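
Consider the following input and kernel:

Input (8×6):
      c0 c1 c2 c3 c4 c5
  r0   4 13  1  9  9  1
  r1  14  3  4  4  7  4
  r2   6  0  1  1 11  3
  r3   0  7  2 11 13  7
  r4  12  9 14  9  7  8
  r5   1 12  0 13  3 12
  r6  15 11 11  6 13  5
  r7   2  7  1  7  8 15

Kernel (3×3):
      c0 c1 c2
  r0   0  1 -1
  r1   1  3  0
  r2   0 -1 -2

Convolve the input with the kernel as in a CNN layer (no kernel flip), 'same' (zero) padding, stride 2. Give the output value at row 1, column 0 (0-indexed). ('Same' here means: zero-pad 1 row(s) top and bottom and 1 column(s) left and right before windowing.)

The receptive field on the zero-padded input at this output position is [0 14 3 / 0 6 0 / 0 0 7]. Elementwise product with the kernel and sum: 14·1 + 3·-1 + 0·1 + 6·3 + 0·-1 + 7·-2.

15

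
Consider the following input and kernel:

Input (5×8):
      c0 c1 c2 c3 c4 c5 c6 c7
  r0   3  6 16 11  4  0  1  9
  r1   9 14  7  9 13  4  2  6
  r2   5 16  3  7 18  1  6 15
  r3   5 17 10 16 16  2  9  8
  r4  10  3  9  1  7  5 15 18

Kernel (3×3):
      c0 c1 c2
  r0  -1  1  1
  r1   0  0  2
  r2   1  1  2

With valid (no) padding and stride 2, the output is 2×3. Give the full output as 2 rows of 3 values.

Output[0,0]: The receptive field on the input at this output position is [3 6 16 / 9 14 7 / 5 16 3]. Elementwise product with the kernel and sum: 3·-1 + 6·1 + 16·1 + 7·2 + 5·1 + 16·1 + 3·2.
Output[0,1]: The receptive field on the input at this output position is [16 11 4 / 7 9 13 / 3 7 18]. Elementwise product with the kernel and sum: 16·-1 + 11·1 + 4·1 + 13·2 + 3·1 + 7·1 + 18·2.

60 71 32
65 78 49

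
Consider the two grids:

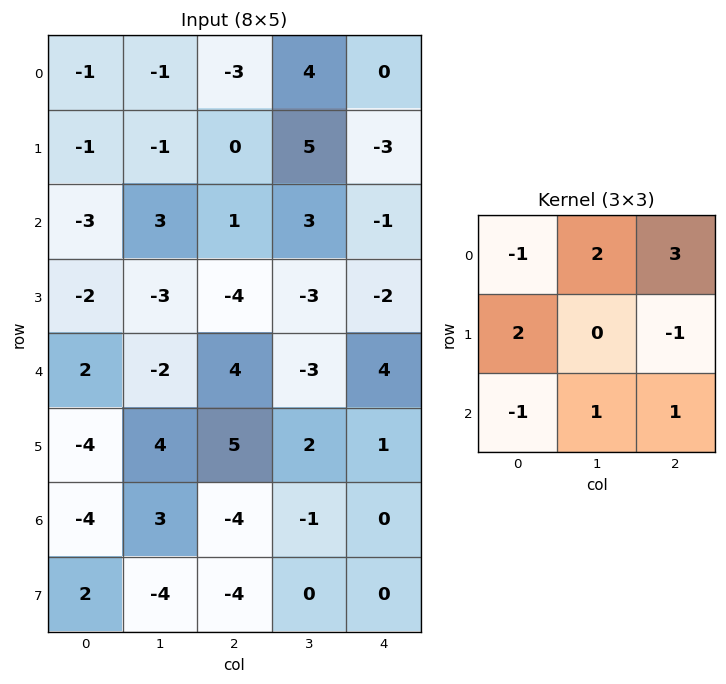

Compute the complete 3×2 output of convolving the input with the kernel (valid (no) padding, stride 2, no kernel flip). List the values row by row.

-5 15
12 -7
-4 14

Output[0,0]: The receptive field on the input at this output position is [-1 -1 -3 / -1 -1 0 / -3 3 1]. Elementwise product with the kernel and sum: -1·-1 + -1·2 + -3·3 + -1·2 + 0·-1 + -3·-1 + 3·1 + 1·1.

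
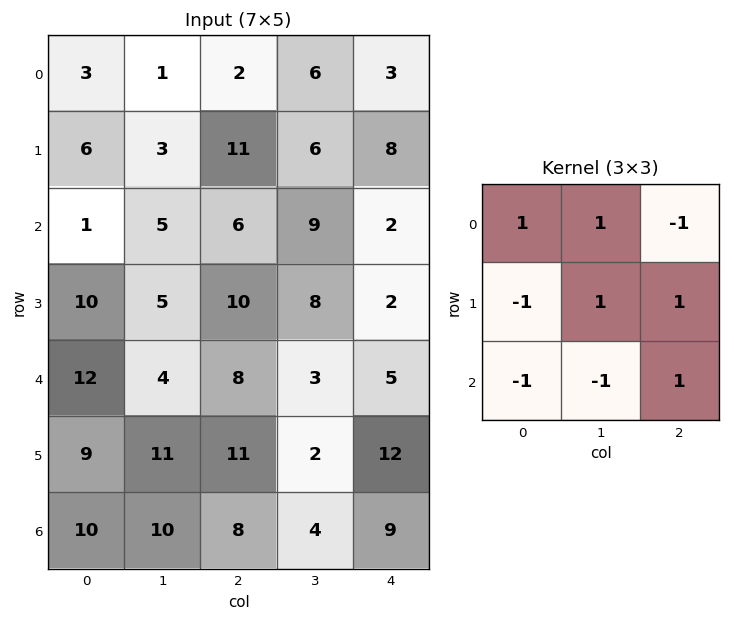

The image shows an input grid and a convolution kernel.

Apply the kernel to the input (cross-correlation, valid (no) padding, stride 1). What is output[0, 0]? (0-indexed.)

The receptive field on the input at this output position is [3 1 2 / 6 3 11 / 1 5 6]. Elementwise product with the kernel and sum: 3·1 + 1·1 + 2·-1 + 6·-1 + 3·1 + 11·1 + 1·-1 + 5·-1 + 6·1.

10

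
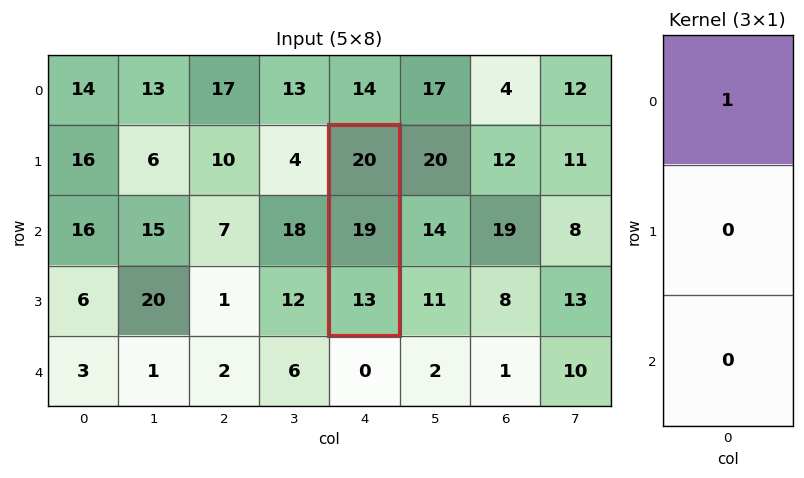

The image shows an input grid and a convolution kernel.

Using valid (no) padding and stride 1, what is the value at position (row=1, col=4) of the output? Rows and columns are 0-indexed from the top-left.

20

The receptive field on the input at this output position is [20 / 19 / 13]. Elementwise product with the kernel and sum: 20·1.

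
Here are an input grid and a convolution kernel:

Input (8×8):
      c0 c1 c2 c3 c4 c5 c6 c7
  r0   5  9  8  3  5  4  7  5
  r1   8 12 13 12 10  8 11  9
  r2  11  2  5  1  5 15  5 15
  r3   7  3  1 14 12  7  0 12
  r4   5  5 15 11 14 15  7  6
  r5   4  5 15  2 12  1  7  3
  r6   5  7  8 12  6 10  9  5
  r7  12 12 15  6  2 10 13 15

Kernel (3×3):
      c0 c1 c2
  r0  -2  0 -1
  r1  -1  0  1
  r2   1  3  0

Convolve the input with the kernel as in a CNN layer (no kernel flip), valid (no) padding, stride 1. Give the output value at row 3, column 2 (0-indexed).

6

The receptive field on the input at this output position is [1 14 12 / 15 11 14 / 15 2 12]. Elementwise product with the kernel and sum: 1·-2 + 12·-1 + 15·-1 + 14·1 + 15·1 + 2·3.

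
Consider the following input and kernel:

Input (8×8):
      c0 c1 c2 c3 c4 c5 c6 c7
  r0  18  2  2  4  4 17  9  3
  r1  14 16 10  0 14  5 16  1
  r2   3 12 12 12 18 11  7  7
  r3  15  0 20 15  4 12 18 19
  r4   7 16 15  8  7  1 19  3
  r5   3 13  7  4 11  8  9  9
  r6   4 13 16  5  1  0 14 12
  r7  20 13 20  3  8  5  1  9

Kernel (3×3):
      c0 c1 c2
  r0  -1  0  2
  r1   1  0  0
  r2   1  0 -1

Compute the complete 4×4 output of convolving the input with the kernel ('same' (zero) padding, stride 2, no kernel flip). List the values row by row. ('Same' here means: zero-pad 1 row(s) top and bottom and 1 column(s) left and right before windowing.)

Output[0,0]: The receptive field on the zero-padded input at this output position is [0 0 0 / 0 18 2 / 0 14 16]. Elementwise product with the kernel and sum: 0·-1 + 0·2 + 0·1 + 0·1 + 16·-1.

-16 18 -1 21
32 -19 25 1
-13 55 13 26
13 18 15 6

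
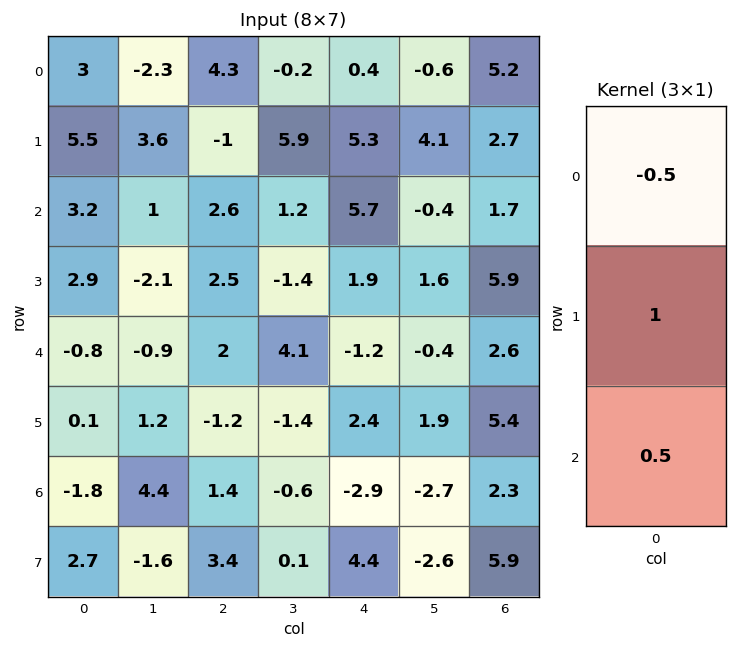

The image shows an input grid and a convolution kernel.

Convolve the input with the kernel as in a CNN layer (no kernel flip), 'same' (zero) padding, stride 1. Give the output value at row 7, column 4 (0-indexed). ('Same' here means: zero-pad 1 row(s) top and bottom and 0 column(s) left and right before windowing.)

The receptive field on the zero-padded input at this output position is [-2.9 / 4.4 / 0]. Elementwise product with the kernel and sum: -2.9·-0.5 + 4.4·1 + 0·0.5.

5.85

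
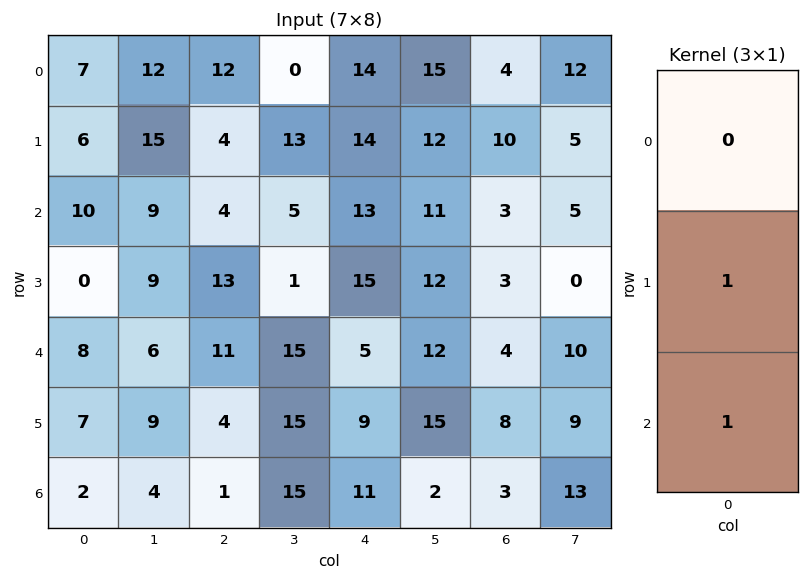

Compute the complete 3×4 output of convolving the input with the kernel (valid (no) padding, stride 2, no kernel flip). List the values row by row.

Output[0,0]: The receptive field on the input at this output position is [7 / 6 / 10]. Elementwise product with the kernel and sum: 6·1 + 10·1.

16 8 27 13
8 24 20 7
9 5 20 11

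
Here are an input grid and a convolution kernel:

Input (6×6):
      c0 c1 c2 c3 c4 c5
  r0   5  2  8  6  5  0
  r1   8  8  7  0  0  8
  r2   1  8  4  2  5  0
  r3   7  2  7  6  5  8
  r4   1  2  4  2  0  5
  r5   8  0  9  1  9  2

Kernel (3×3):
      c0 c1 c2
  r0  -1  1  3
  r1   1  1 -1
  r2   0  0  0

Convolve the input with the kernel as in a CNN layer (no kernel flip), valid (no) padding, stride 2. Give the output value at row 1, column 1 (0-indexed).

The receptive field on the input at this output position is [4 2 5 / 7 6 5 / 4 2 0]. Elementwise product with the kernel and sum: 4·-1 + 2·1 + 5·3 + 7·1 + 6·1 + 5·-1.

21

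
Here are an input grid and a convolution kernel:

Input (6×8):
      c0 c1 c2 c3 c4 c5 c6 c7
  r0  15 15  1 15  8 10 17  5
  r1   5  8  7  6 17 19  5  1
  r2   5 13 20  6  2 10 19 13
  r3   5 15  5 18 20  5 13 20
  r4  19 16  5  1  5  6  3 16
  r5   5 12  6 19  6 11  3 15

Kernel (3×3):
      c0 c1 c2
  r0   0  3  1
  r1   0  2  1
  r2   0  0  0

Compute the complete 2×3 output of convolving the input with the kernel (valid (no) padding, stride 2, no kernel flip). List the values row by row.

69 82 90
94 76 72

Output[0,0]: The receptive field on the input at this output position is [15 15 1 / 5 8 7 / 5 13 20]. Elementwise product with the kernel and sum: 15·3 + 1·1 + 8·2 + 7·1.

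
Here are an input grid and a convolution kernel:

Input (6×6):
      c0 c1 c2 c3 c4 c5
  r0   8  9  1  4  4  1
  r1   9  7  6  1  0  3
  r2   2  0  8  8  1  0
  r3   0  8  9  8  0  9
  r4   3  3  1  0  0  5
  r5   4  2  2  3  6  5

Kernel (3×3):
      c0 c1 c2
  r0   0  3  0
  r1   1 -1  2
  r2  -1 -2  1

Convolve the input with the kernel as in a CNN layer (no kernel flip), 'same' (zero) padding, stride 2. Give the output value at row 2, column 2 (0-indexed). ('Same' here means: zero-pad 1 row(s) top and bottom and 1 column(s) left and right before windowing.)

The receptive field on the zero-padded input at this output position is [8 0 9 / 0 0 5 / 3 6 5]. Elementwise product with the kernel and sum: 0·3 + 0·1 + 0·-1 + 5·2 + 3·-1 + 6·-2 + 5·1.

0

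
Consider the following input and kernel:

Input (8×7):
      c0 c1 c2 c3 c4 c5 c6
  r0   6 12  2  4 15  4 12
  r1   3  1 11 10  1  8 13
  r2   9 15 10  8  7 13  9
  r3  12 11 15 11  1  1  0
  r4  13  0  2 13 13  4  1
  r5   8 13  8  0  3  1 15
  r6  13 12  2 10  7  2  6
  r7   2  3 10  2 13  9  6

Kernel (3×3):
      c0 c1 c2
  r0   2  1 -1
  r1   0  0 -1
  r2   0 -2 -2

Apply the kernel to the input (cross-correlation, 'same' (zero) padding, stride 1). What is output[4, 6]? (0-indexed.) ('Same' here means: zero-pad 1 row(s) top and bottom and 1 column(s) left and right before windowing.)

The receptive field on the zero-padded input at this output position is [1 0 0 / 4 1 0 / 1 15 0]. Elementwise product with the kernel and sum: 1·2 + 0·1 + 0·-1 + 0·-1 + 15·-2 + 0·-2.

-28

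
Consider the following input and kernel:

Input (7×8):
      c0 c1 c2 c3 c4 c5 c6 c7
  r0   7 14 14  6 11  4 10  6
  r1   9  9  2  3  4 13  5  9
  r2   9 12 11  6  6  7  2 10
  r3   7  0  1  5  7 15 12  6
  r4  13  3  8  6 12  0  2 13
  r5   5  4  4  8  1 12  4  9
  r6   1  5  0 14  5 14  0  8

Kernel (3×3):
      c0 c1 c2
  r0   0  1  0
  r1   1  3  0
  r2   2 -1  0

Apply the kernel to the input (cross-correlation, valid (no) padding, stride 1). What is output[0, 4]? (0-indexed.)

The receptive field on the input at this output position is [11 4 10 / 4 13 5 / 6 7 2]. Elementwise product with the kernel and sum: 4·1 + 4·1 + 13·3 + 6·2 + 7·-1.

52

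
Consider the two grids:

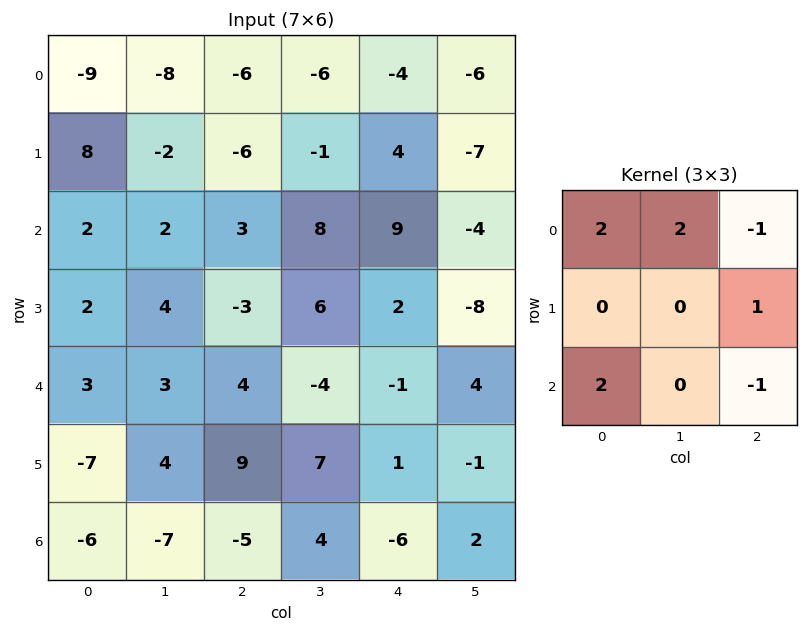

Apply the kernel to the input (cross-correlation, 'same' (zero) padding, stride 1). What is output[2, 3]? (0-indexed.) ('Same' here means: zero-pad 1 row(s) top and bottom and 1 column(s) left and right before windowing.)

The receptive field on the zero-padded input at this output position is [-6 -1 4 / 3 8 9 / -3 6 2]. Elementwise product with the kernel and sum: -6·2 + -1·2 + 4·-1 + 9·1 + -3·2 + 2·-1.

-17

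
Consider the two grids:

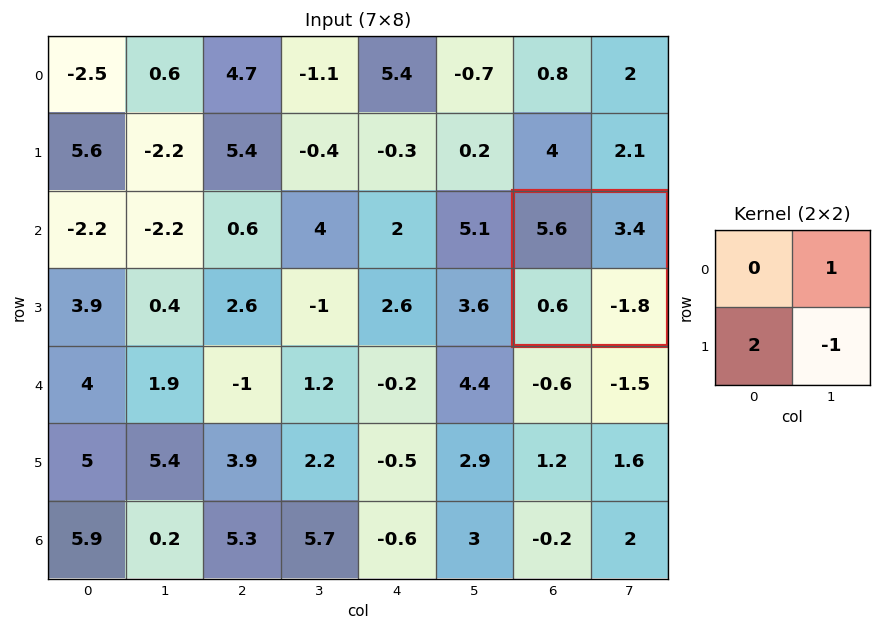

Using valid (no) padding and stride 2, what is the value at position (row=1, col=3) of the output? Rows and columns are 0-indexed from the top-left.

6.4

The receptive field on the input at this output position is [5.6 3.4 / 0.6 -1.8]. Elementwise product with the kernel and sum: 3.4·1 + 0.6·2 + -1.8·-1.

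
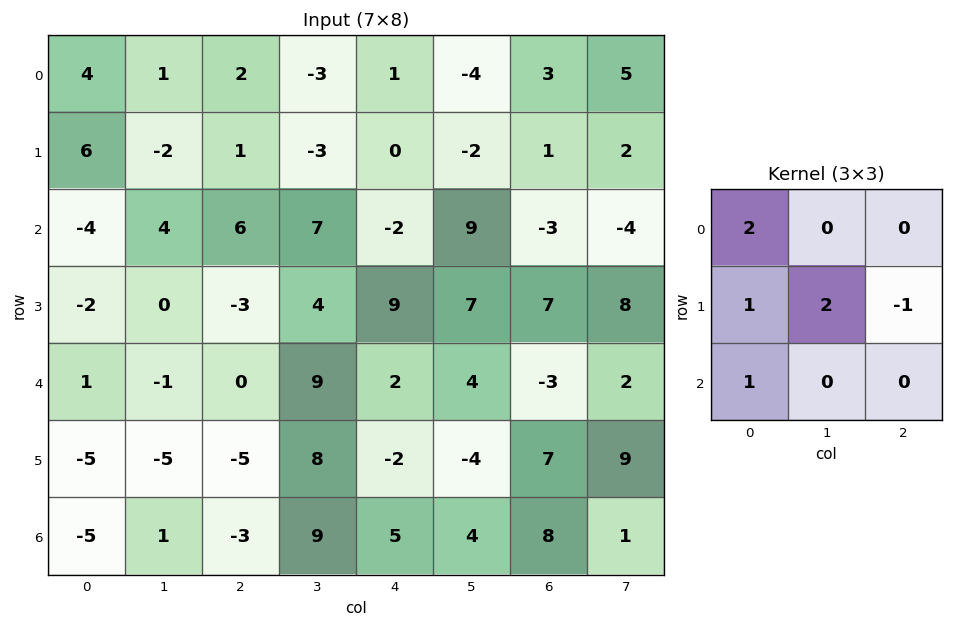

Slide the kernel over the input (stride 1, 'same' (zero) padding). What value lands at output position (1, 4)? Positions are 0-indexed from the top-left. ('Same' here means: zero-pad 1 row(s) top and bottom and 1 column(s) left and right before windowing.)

The receptive field on the zero-padded input at this output position is [-3 1 -4 / -3 0 -2 / 7 -2 9]. Elementwise product with the kernel and sum: -3·2 + -3·1 + 0·2 + -2·-1 + 7·1.

0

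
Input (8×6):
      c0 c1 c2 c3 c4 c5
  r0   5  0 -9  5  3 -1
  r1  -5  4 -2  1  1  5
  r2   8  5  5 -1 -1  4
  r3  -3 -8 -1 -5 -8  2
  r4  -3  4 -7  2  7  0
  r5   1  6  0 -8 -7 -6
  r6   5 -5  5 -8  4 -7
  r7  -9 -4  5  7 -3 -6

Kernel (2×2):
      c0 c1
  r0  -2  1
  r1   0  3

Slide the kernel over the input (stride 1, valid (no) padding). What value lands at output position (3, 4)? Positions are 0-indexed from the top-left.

18

The receptive field on the input at this output position is [-8 2 / 7 0]. Elementwise product with the kernel and sum: -8·-2 + 2·1 + 0·3.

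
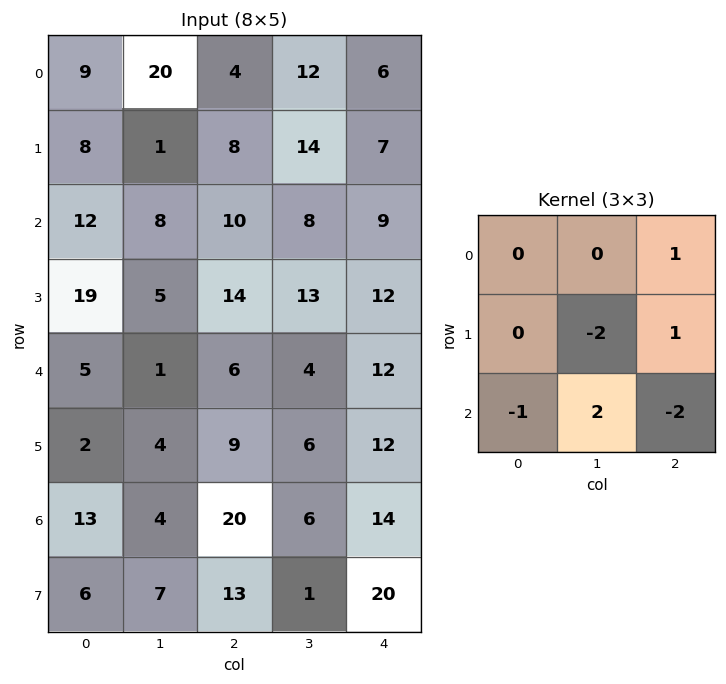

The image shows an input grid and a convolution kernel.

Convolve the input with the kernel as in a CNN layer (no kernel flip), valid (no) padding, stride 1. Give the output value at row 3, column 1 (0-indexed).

7

The receptive field on the input at this output position is [5 14 13 / 1 6 4 / 4 9 6]. Elementwise product with the kernel and sum: 13·1 + 6·-2 + 4·1 + 4·-1 + 9·2 + 6·-2.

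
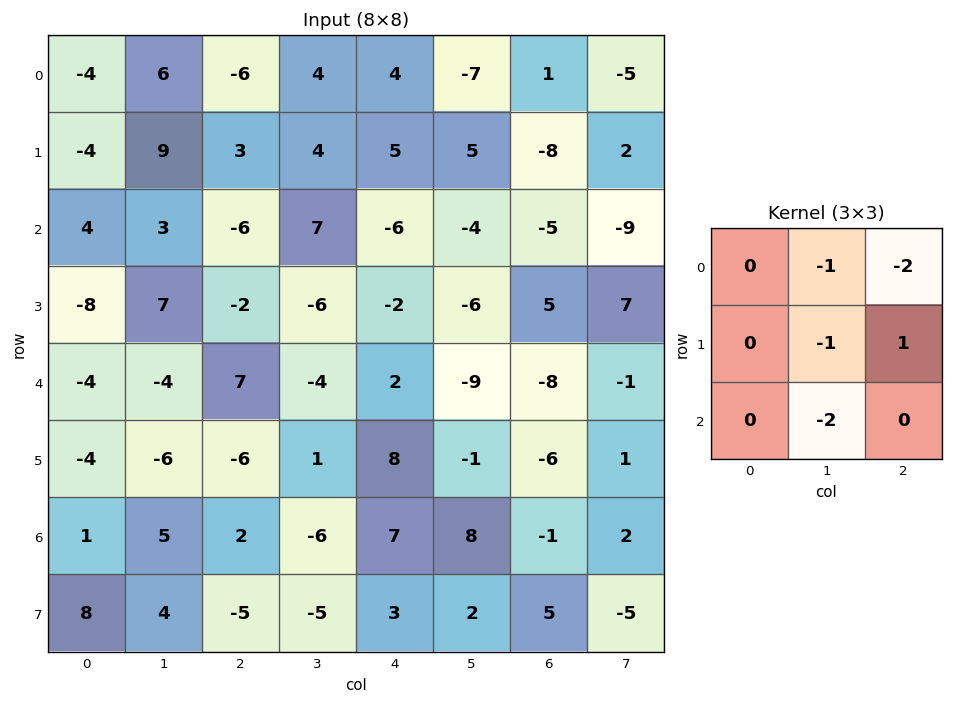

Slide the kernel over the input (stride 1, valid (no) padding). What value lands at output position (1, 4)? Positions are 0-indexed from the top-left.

The receptive field on the input at this output position is [5 5 -8 / -6 -4 -5 / -2 -6 5]. Elementwise product with the kernel and sum: 5·-1 + -8·-2 + -4·-1 + -5·1 + -6·-2.

22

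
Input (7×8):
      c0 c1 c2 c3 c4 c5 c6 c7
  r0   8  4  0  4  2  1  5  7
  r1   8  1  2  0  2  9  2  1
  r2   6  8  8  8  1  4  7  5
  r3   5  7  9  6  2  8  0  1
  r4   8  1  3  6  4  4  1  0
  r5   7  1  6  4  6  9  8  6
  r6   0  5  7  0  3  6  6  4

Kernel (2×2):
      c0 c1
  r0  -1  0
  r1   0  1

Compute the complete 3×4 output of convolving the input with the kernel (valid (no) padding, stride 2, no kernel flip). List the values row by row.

Output[0,0]: The receptive field on the input at this output position is [8 4 / 8 1]. Elementwise product with the kernel and sum: 8·-1 + 1·1.

-7 0 7 -4
1 -2 7 -6
-7 1 5 5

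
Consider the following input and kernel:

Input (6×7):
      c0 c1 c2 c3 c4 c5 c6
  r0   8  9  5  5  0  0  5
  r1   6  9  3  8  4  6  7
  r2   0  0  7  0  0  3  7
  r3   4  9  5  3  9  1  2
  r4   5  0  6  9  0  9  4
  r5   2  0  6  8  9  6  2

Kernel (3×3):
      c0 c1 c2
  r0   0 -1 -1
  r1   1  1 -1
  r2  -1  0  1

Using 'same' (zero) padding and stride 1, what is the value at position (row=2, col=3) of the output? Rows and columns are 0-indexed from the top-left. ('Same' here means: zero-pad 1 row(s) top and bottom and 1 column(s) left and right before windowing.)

-1

The receptive field on the zero-padded input at this output position is [3 8 4 / 7 0 0 / 5 3 9]. Elementwise product with the kernel and sum: 8·-1 + 4·-1 + 7·1 + 0·1 + 0·-1 + 5·-1 + 9·1.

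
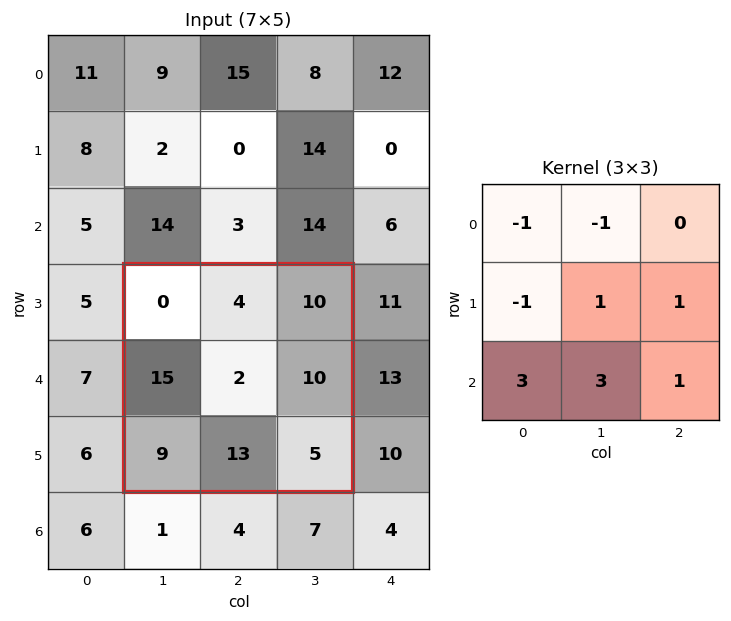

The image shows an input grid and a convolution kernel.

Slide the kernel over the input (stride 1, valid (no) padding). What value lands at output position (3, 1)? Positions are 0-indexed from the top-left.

64

The receptive field on the input at this output position is [0 4 10 / 15 2 10 / 9 13 5]. Elementwise product with the kernel and sum: 0·-1 + 4·-1 + 15·-1 + 2·1 + 10·1 + 9·3 + 13·3 + 5·1.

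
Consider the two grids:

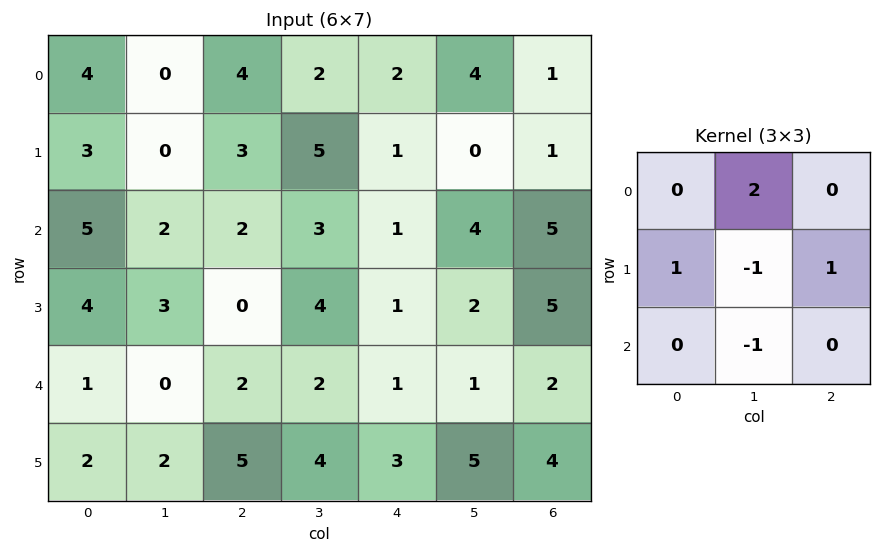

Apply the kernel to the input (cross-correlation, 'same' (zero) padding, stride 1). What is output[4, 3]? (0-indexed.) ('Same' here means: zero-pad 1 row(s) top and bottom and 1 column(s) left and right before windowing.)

The receptive field on the zero-padded input at this output position is [0 4 1 / 2 2 1 / 5 4 3]. Elementwise product with the kernel and sum: 4·2 + 2·1 + 2·-1 + 1·1 + 4·-1.

5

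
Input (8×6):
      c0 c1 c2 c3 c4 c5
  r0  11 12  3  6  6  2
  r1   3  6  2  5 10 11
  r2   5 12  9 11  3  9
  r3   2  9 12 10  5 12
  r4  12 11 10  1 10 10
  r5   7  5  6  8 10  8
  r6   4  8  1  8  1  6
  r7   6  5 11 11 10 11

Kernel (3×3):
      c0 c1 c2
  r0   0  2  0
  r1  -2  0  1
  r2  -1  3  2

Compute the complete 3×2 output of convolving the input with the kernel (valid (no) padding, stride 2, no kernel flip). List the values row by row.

Output[0,0]: The receptive field on the input at this output position is [11 12 3 / 3 6 2 / 5 12 9]. Elementwise product with the kernel and sum: 12·2 + 3·-2 + 2·1 + 5·-1 + 12·3 + 9·2.
Output[0,1]: The receptive field on the input at this output position is [3 6 6 / 2 5 10 / 9 11 3]. Elementwise product with the kernel and sum: 6·2 + 2·-2 + 10·1 + 9·-1 + 11·3 + 3·2.

69 48
73 16
36 25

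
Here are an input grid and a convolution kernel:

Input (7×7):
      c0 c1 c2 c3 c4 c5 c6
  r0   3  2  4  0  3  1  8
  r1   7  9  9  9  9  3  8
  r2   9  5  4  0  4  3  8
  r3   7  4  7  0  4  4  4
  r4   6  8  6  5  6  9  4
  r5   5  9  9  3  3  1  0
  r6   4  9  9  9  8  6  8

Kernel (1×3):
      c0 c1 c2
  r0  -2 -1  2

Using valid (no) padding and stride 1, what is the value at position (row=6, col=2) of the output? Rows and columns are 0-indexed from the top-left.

-11

The receptive field on the input at this output position is [9 9 8]. Elementwise product with the kernel and sum: 9·-2 + 9·-1 + 8·2.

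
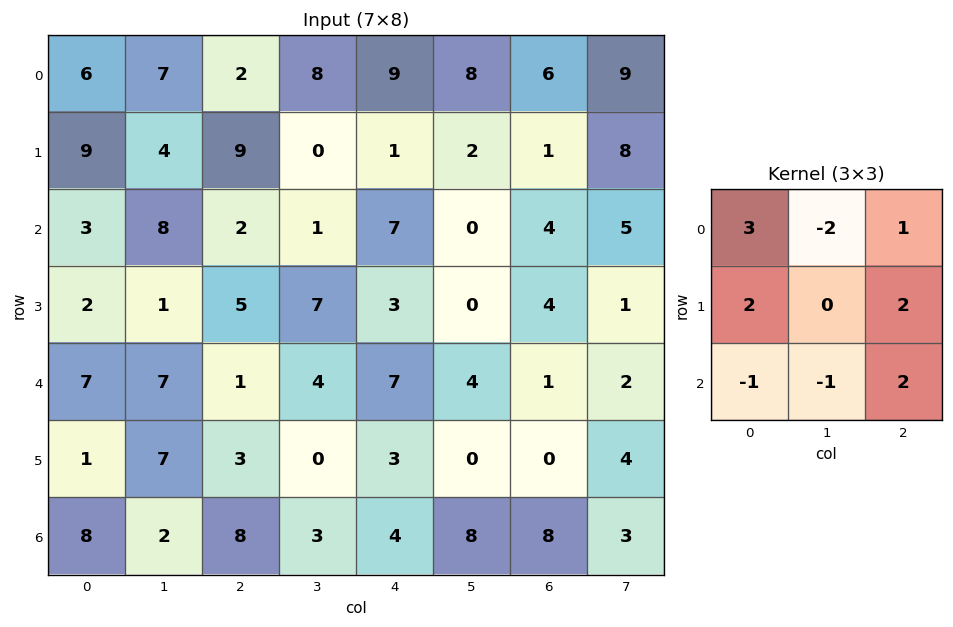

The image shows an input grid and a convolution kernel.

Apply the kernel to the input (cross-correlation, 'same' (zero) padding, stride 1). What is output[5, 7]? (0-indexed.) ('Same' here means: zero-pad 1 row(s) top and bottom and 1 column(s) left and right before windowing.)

-12

The receptive field on the zero-padded input at this output position is [1 2 0 / 0 4 0 / 8 3 0]. Elementwise product with the kernel and sum: 1·3 + 2·-2 + 0·1 + 0·2 + 0·2 + 8·-1 + 3·-1 + 0·2.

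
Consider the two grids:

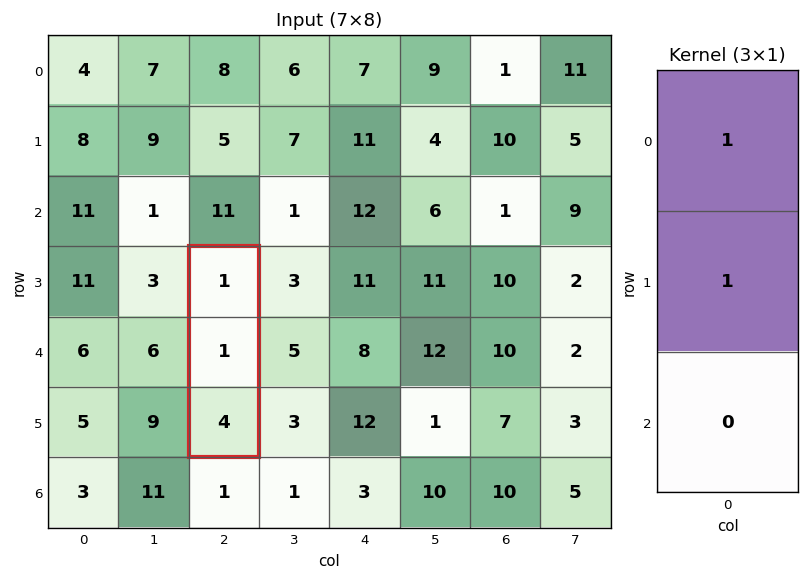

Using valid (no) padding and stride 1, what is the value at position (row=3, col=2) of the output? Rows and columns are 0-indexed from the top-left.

2

The receptive field on the input at this output position is [1 / 1 / 4]. Elementwise product with the kernel and sum: 1·1 + 1·1.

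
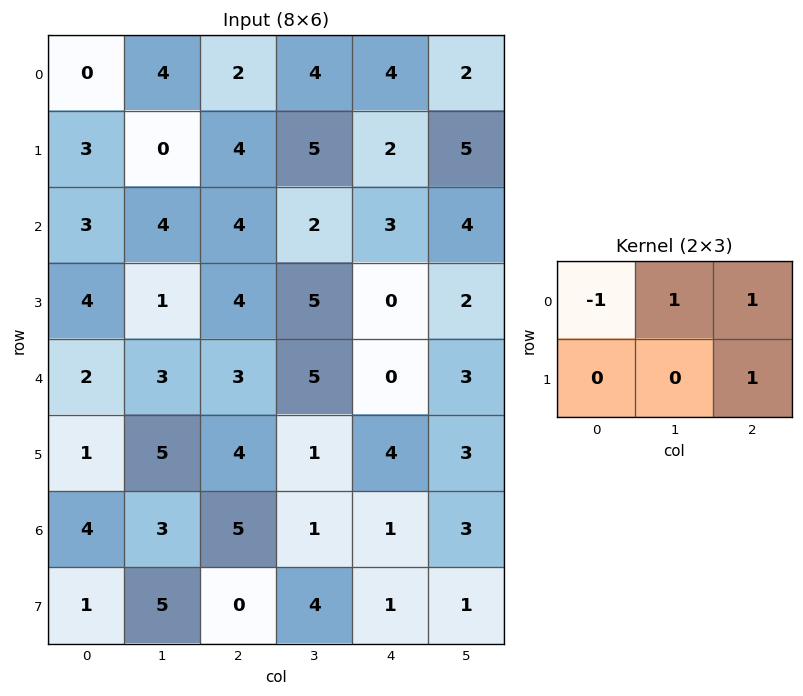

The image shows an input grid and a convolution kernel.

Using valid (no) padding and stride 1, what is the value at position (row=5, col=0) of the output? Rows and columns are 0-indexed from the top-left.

13

The receptive field on the input at this output position is [1 5 4 / 4 3 5]. Elementwise product with the kernel and sum: 1·-1 + 5·1 + 4·1 + 5·1.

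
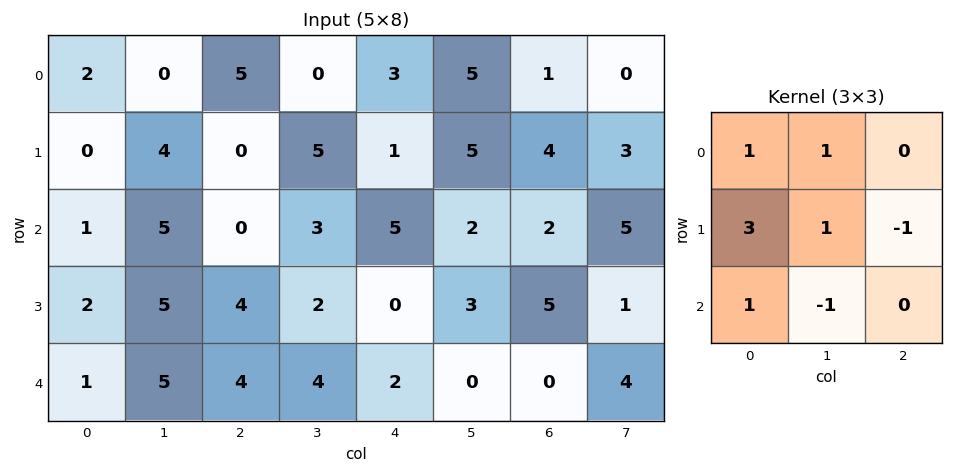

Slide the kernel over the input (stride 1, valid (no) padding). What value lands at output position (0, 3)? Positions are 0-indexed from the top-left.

The receptive field on the input at this output position is [0 3 5 / 5 1 5 / 3 5 2]. Elementwise product with the kernel and sum: 0·1 + 3·1 + 5·3 + 1·1 + 5·-1 + 3·1 + 5·-1.

12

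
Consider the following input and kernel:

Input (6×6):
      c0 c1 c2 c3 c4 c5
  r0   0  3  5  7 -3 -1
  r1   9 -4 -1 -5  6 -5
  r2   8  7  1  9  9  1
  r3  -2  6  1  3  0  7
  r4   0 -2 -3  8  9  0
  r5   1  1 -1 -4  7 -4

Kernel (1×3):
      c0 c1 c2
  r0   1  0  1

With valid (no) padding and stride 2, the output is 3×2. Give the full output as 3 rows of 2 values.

Output[0,0]: The receptive field on the input at this output position is [0 3 5]. Elementwise product with the kernel and sum: 0·1 + 5·1.

5 2
9 10
-3 6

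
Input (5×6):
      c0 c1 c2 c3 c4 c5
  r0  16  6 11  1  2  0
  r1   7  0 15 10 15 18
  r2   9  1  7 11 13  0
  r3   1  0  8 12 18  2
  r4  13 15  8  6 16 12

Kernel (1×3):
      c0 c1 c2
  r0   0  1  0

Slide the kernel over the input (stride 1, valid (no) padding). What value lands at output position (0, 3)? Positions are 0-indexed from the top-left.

The receptive field on the input at this output position is [1 2 0]. Elementwise product with the kernel and sum: 2·1.

2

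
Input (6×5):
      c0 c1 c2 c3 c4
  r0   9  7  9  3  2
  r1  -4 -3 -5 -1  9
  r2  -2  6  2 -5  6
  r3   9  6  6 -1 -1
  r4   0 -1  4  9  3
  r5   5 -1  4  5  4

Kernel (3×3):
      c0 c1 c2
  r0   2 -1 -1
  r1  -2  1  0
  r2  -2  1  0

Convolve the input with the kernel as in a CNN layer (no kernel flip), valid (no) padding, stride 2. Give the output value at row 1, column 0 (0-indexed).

-25

The receptive field on the input at this output position is [-2 6 2 / 9 6 6 / 0 -1 4]. Elementwise product with the kernel and sum: -2·2 + 6·-1 + 2·-1 + 9·-2 + 6·1 + 0·-2 + -1·1.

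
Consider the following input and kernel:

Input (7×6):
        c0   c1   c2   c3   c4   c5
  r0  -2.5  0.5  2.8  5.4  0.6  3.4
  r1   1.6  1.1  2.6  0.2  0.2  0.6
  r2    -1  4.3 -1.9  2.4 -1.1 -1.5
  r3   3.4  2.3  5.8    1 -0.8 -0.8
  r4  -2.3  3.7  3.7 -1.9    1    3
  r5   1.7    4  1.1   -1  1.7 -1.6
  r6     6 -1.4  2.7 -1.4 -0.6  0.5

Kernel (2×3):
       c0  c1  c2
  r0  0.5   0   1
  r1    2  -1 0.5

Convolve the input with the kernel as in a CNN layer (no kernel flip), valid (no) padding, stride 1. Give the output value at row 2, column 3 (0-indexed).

The receptive field on the input at this output position is [2.4 -1.1 -1.5 / 1 -0.8 -0.8]. Elementwise product with the kernel and sum: 2.4·0.5 + -1.5·1 + 1·2 + -0.8·-1 + -0.8·0.5.

2.1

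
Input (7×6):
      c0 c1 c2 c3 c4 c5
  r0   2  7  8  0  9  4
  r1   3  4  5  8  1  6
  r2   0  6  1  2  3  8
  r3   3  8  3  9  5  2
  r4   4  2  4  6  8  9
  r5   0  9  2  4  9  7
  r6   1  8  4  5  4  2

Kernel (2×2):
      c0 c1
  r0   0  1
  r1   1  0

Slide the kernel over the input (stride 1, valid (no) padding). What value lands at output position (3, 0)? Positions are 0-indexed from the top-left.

12

The receptive field on the input at this output position is [3 8 / 4 2]. Elementwise product with the kernel and sum: 8·1 + 4·1.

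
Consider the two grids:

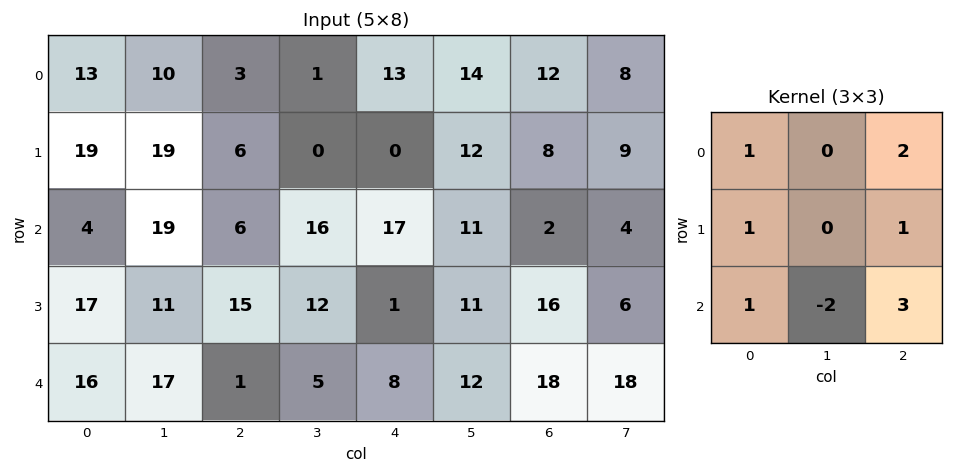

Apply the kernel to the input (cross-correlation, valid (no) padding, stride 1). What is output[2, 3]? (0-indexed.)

86

The receptive field on the input at this output position is [16 17 11 / 12 1 11 / 5 8 12]. Elementwise product with the kernel and sum: 16·1 + 11·2 + 12·1 + 11·1 + 5·1 + 8·-2 + 12·3.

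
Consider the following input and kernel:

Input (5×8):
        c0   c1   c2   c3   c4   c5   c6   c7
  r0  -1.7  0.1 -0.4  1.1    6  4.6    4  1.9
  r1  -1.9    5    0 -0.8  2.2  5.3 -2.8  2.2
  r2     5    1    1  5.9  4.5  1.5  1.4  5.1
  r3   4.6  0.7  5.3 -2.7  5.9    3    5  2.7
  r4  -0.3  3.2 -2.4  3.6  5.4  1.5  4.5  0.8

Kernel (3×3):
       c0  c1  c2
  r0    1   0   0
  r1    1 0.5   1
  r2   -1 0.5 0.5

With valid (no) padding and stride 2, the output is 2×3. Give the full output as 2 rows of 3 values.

-5.1 5.6 5
15.95 17.75 14.5

Output[0,0]: The receptive field on the input at this output position is [-1.7 0.1 -0.4 / -1.9 5 0 / 5 1 1]. Elementwise product with the kernel and sum: -1.7·1 + -1.9·1 + 5·0.5 + 0·1 + 5·-1 + 1·0.5 + 1·0.5.
Output[0,1]: The receptive field on the input at this output position is [-0.4 1.1 6 / 0 -0.8 2.2 / 1 5.9 4.5]. Elementwise product with the kernel and sum: -0.4·1 + 0·1 + -0.8·0.5 + 2.2·1 + 1·-1 + 5.9·0.5 + 4.5·0.5.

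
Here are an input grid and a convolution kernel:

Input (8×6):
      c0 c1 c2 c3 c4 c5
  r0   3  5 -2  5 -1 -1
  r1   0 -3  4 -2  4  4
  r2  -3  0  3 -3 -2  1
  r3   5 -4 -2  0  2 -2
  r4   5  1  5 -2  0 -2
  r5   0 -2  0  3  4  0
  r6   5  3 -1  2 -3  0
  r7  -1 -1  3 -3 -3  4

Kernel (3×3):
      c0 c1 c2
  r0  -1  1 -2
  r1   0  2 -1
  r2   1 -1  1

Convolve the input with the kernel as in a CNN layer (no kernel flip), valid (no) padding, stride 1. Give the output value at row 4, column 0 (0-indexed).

The receptive field on the input at this output position is [5 1 5 / 0 -2 0 / 5 3 -1]. Elementwise product with the kernel and sum: 5·-1 + 1·1 + 5·-2 + -2·2 + 0·-1 + 5·1 + 3·-1 + -1·1.

-17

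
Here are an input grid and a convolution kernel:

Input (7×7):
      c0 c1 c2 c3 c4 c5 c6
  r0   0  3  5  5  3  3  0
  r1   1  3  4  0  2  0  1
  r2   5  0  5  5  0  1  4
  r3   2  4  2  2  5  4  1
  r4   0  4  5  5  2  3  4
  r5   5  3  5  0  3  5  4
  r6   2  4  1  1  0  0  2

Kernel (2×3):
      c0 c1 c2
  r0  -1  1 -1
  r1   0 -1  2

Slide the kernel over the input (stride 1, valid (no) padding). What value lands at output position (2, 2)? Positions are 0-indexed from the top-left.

8

The receptive field on the input at this output position is [5 5 0 / 2 2 5]. Elementwise product with the kernel and sum: 5·-1 + 5·1 + 0·-1 + 2·-1 + 5·2.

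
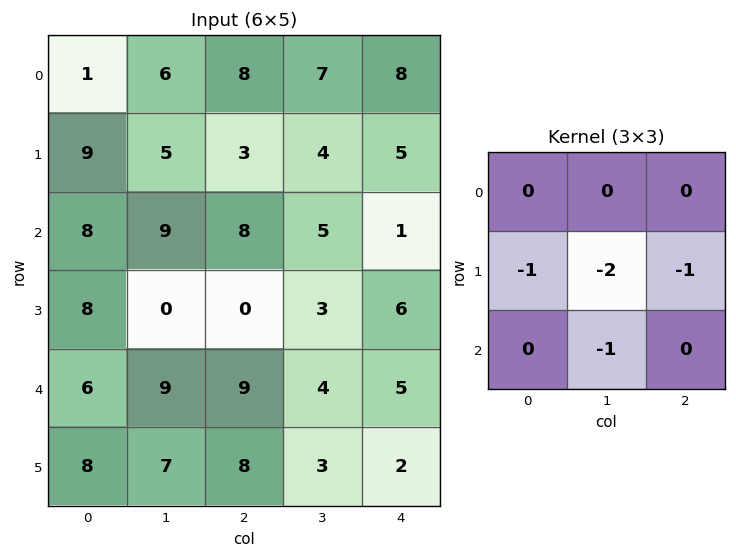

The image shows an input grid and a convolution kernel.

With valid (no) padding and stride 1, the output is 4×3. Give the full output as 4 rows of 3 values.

-31 -23 -21
-34 -30 -22
-17 -12 -16
-40 -39 -25

Output[0,0]: The receptive field on the input at this output position is [1 6 8 / 9 5 3 / 8 9 8]. Elementwise product with the kernel and sum: 9·-1 + 5·-2 + 3·-1 + 9·-1.
Output[0,1]: The receptive field on the input at this output position is [6 8 7 / 5 3 4 / 9 8 5]. Elementwise product with the kernel and sum: 5·-1 + 3·-2 + 4·-1 + 8·-1.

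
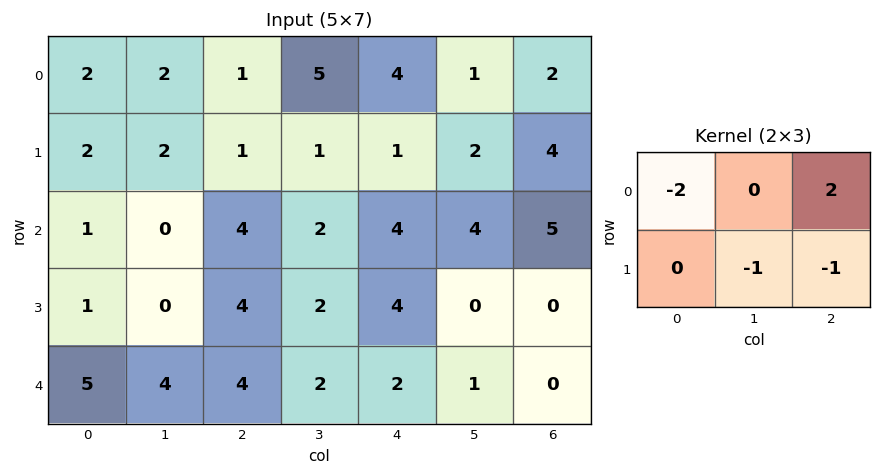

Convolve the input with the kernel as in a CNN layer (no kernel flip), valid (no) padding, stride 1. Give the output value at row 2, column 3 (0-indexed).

The receptive field on the input at this output position is [2 4 4 / 2 4 0]. Elementwise product with the kernel and sum: 2·-2 + 4·2 + 4·-1 + 0·-1.

0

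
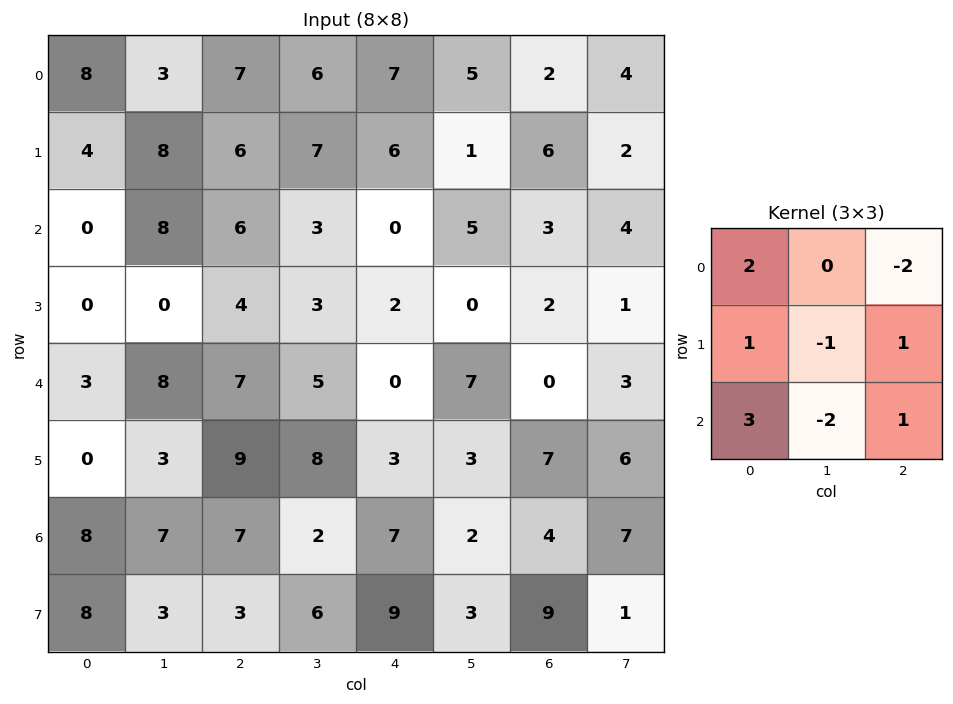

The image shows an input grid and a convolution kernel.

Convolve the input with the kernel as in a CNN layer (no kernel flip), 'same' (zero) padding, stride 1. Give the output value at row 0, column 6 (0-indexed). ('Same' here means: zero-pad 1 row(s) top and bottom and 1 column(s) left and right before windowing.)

The receptive field on the zero-padded input at this output position is [0 0 0 / 5 2 4 / 1 6 2]. Elementwise product with the kernel and sum: 0·2 + 0·-2 + 5·1 + 2·-1 + 4·1 + 1·3 + 6·-2 + 2·1.

0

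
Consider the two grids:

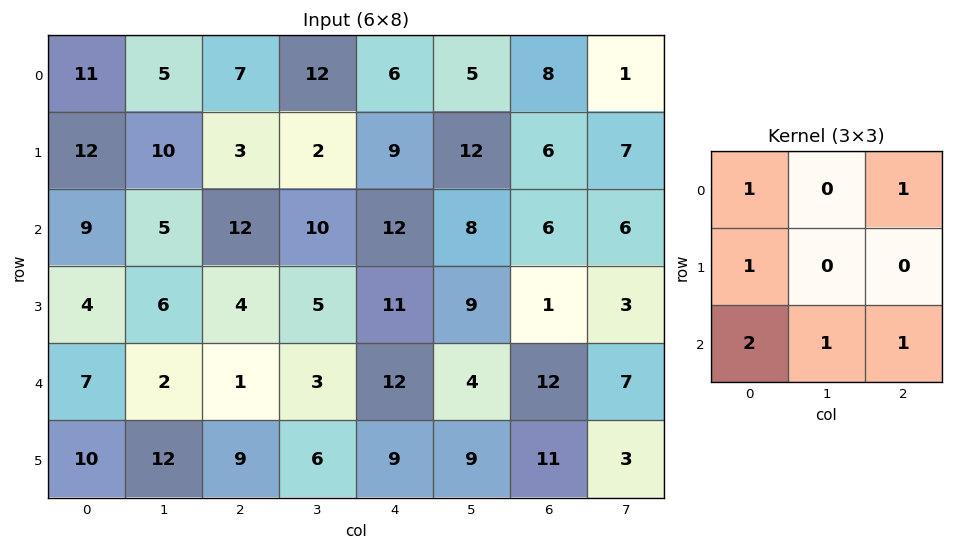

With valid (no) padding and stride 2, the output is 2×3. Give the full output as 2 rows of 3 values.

65 62 61
42 45 69

Output[0,0]: The receptive field on the input at this output position is [11 5 7 / 12 10 3 / 9 5 12]. Elementwise product with the kernel and sum: 11·1 + 7·1 + 12·1 + 9·2 + 5·1 + 12·1.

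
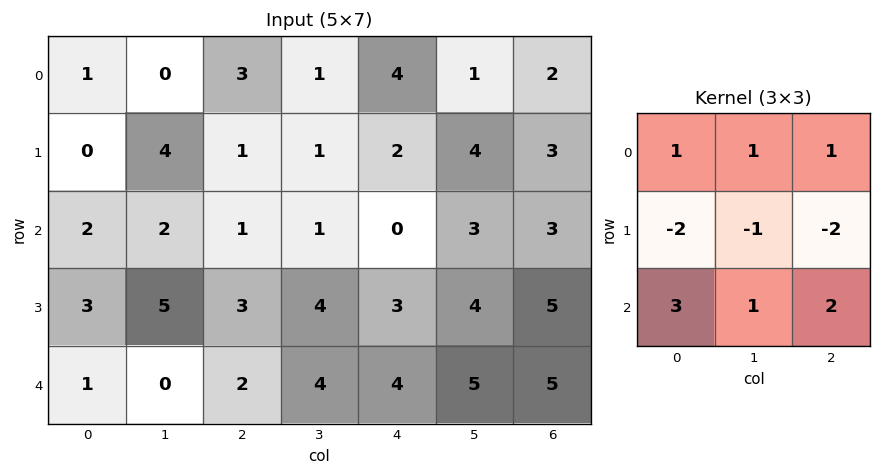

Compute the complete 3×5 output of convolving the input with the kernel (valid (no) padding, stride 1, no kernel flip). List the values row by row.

Output[0,0]: The receptive field on the input at this output position is [1 0 3 / 0 4 1 / 2 2 1]. Elementwise product with the kernel and sum: 1·1 + 0·1 + 3·1 + 0·-2 + 4·-1 + 1·-2 + 2·3 + 2·1 + 1·2.
Output[0,1]: The receptive field on the input at this output position is [0 3 1 / 4 1 1 / 2 1 1]. Elementwise product with the kernel and sum: 0·1 + 3·1 + 1·1 + 4·-2 + 1·-1 + 1·-2 + 2·3 + 1·1 + 1·2.

8 2 5 3 2
17 25 20 22 23
-5 -7 4 11 13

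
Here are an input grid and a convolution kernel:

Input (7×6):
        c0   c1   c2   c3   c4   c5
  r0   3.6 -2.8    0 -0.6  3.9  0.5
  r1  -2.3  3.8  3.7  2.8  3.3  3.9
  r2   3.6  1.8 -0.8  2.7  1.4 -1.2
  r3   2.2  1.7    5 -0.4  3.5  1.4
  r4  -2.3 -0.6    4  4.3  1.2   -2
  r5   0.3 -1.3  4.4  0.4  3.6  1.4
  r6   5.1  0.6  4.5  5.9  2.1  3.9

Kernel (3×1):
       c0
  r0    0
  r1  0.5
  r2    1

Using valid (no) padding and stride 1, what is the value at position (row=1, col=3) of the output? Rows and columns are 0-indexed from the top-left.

0.95

The receptive field on the input at this output position is [2.8 / 2.7 / -0.4]. Elementwise product with the kernel and sum: 2.7·0.5 + -0.4·1.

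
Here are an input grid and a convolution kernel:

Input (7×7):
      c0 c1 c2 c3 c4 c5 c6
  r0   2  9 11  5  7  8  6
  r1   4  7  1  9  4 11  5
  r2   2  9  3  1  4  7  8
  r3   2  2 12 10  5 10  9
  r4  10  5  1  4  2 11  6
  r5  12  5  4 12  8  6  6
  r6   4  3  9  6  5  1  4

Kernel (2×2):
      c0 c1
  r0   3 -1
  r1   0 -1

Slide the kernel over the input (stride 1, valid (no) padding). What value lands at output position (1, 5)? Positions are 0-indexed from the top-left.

20

The receptive field on the input at this output position is [11 5 / 7 8]. Elementwise product with the kernel and sum: 11·3 + 5·-1 + 8·-1.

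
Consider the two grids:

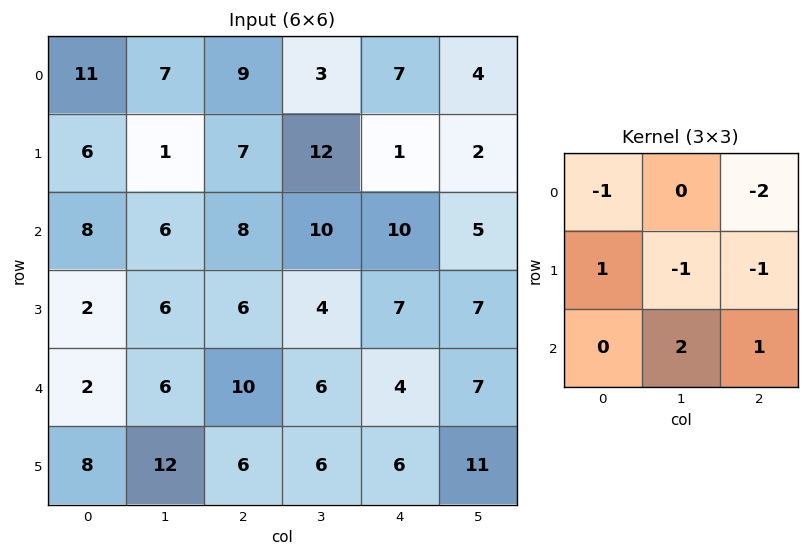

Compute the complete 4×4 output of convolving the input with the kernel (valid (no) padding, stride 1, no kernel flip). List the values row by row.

-11 -5 1 23
-8 -21 -6 0
-12 -4 -17 -15
2 -6 -2 0

Output[0,0]: The receptive field on the input at this output position is [11 7 9 / 6 1 7 / 8 6 8]. Elementwise product with the kernel and sum: 11·-1 + 9·-2 + 6·1 + 1·-1 + 7·-1 + 6·2 + 8·1.
Output[0,1]: The receptive field on the input at this output position is [7 9 3 / 1 7 12 / 6 8 10]. Elementwise product with the kernel and sum: 7·-1 + 3·-2 + 1·1 + 7·-1 + 12·-1 + 8·2 + 10·1.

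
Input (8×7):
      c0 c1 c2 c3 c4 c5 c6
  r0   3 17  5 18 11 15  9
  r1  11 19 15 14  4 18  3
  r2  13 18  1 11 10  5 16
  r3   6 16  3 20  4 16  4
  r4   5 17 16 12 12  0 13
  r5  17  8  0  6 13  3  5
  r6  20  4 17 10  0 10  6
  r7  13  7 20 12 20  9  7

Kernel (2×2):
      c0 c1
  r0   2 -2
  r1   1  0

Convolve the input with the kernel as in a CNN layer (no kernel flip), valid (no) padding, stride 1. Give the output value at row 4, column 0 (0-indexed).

The receptive field on the input at this output position is [5 17 / 17 8]. Elementwise product with the kernel and sum: 5·2 + 17·-2 + 17·1.

-7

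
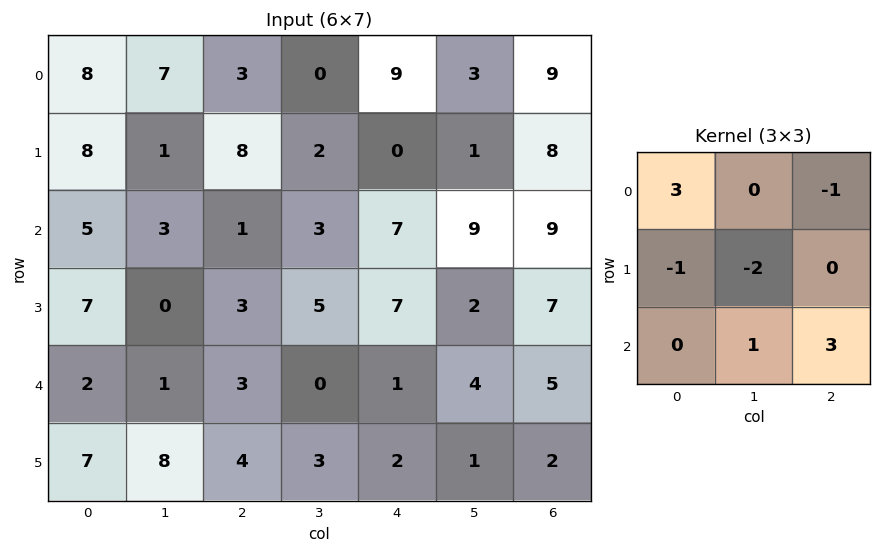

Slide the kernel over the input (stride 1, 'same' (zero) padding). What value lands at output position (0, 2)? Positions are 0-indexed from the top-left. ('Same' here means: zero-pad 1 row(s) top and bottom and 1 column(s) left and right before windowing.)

1

The receptive field on the zero-padded input at this output position is [0 0 0 / 7 3 0 / 1 8 2]. Elementwise product with the kernel and sum: 0·3 + 0·-1 + 7·-1 + 3·-2 + 8·1 + 2·3.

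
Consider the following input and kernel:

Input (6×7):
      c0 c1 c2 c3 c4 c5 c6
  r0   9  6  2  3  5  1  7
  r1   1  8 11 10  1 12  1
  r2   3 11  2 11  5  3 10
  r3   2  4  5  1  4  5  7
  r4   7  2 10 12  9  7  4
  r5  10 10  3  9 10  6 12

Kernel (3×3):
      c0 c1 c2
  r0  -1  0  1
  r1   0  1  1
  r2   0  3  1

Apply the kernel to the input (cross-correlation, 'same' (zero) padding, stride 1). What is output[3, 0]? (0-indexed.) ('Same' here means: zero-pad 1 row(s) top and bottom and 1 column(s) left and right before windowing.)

40

The receptive field on the zero-padded input at this output position is [0 3 11 / 0 2 4 / 0 7 2]. Elementwise product with the kernel and sum: 0·-1 + 11·1 + 2·1 + 4·1 + 7·3 + 2·1.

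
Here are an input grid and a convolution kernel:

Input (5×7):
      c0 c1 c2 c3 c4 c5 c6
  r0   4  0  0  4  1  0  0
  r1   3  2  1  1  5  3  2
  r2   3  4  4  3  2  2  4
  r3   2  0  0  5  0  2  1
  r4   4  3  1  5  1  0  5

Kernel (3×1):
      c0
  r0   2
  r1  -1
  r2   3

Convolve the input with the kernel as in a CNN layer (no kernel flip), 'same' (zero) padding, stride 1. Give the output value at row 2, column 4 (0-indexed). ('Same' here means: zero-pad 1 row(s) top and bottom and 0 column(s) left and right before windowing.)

8

The receptive field on the zero-padded input at this output position is [5 / 2 / 0]. Elementwise product with the kernel and sum: 5·2 + 2·-1 + 0·3.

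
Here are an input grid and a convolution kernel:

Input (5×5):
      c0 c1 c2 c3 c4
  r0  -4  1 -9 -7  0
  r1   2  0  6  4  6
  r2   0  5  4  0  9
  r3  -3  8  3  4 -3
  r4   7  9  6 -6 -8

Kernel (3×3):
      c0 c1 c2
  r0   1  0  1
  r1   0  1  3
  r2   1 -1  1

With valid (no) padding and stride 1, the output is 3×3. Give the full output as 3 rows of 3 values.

Output[0,0]: The receptive field on the input at this output position is [-4 1 -9 / 2 0 6 / 0 5 4]. Elementwise product with the kernel and sum: -4·1 + -9·1 + 0·1 + 6·3 + 0·1 + 5·-1 + 4·1.
Output[0,1]: The receptive field on the input at this output position is [1 -9 -7 / 0 6 4 / 5 4 0]. Elementwise product with the kernel and sum: 1·1 + -7·1 + 6·1 + 4·3 + 5·1 + 4·-1 + 0·1.

4 13 26
17 17 35
25 17 12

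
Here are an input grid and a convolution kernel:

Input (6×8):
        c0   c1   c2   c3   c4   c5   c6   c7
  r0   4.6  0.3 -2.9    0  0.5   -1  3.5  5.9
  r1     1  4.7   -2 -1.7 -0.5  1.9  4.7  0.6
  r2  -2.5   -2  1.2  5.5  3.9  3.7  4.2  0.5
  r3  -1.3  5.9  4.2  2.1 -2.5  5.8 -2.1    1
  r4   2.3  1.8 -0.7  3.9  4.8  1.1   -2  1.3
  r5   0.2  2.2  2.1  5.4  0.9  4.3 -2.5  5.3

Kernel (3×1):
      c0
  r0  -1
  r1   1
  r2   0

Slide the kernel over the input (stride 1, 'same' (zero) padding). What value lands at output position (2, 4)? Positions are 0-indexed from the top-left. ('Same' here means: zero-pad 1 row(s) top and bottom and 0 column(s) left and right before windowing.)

The receptive field on the zero-padded input at this output position is [-0.5 / 3.9 / -2.5]. Elementwise product with the kernel and sum: -0.5·-1 + 3.9·1.

4.4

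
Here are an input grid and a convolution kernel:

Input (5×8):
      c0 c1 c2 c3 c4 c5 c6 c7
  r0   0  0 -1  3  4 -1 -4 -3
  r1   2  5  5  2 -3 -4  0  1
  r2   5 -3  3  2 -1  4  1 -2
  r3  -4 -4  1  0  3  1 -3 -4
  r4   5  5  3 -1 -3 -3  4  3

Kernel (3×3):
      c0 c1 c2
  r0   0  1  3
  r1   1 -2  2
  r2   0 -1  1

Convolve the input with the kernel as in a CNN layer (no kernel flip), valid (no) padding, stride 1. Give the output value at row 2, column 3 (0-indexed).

7

The receptive field on the input at this output position is [2 -1 4 / 0 3 1 / -1 -3 -3]. Elementwise product with the kernel and sum: -1·1 + 4·3 + 0·1 + 3·-2 + 1·2 + -3·-1 + -3·1.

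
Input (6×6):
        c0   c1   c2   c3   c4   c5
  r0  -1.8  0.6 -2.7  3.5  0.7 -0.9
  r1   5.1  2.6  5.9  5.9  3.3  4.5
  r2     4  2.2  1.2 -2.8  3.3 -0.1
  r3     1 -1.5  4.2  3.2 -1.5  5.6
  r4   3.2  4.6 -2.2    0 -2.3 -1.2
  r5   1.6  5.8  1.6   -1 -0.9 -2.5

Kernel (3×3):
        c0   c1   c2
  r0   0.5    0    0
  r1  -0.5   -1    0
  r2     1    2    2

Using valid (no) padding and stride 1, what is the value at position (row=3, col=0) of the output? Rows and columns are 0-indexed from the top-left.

10.7

The receptive field on the input at this output position is [1 -1.5 4.2 / 3.2 4.6 -2.2 / 1.6 5.8 1.6]. Elementwise product with the kernel and sum: 1·0.5 + 3.2·-0.5 + 4.6·-1 + 1.6·1 + 5.8·2 + 1.6·2.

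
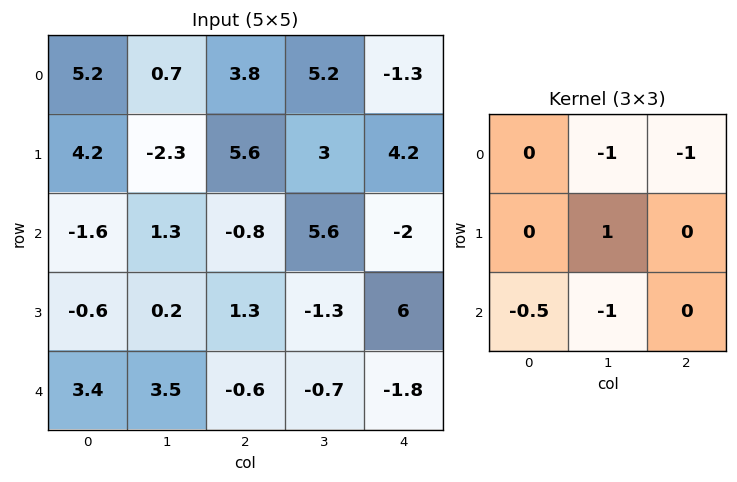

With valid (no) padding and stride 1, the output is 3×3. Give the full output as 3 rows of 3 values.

Output[0,0]: The receptive field on the input at this output position is [5.2 0.7 3.8 / 4.2 -2.3 5.6 / -1.6 1.3 -0.8]. Elementwise product with the kernel and sum: 0.7·-1 + 3.8·-1 + -2.3·1 + -1.6·-0.5 + 1.3·-1.
Output[0,1]: The receptive field on the input at this output position is [0.7 3.8 5.2 / -2.3 5.6 3 / 1.3 -0.8 5.6]. Elementwise product with the kernel and sum: 3.8·-1 + 5.2·-1 + 5.6·1 + 1.3·-0.5 + -0.8·-1.

-7.3 -3.25 -6.1
-1.9 -10.8 -0.95
-5.5 -4.65 -3.9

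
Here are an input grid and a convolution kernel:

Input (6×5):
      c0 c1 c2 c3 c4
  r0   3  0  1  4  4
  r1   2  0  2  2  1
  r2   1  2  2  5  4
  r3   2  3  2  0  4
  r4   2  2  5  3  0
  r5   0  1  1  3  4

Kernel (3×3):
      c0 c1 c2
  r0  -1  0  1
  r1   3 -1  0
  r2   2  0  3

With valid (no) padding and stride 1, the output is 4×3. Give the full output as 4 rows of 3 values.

Output[0,0]: The receptive field on the input at this output position is [3 0 1 / 2 0 2 / 1 2 2]. Elementwise product with the kernel and sum: 3·-1 + 1·1 + 2·3 + 0·-1 + 1·2 + 2·3.
Output[0,1]: The receptive field on the input at this output position is [0 1 4 / 0 2 2 / 2 2 5]. Elementwise product with the kernel and sum: 0·-1 + 4·1 + 0·3 + 2·-1 + 2·2 + 5·3.

12 21 23
11 12 16
23 23 18
7 9 28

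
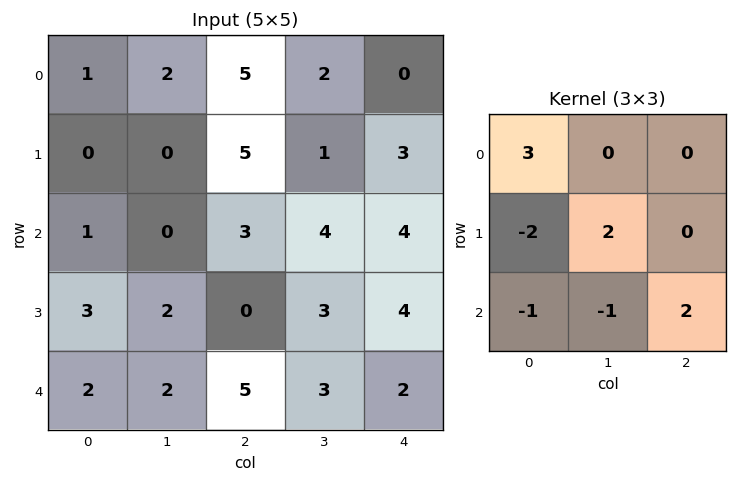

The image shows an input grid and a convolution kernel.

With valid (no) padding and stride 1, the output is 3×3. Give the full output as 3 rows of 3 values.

Output[0,0]: The receptive field on the input at this output position is [1 2 5 / 0 0 5 / 1 0 3]. Elementwise product with the kernel and sum: 1·3 + 0·-2 + 0·2 + 1·-1 + 0·-1 + 3·2.

8 21 8
-7 10 22
7 -5 11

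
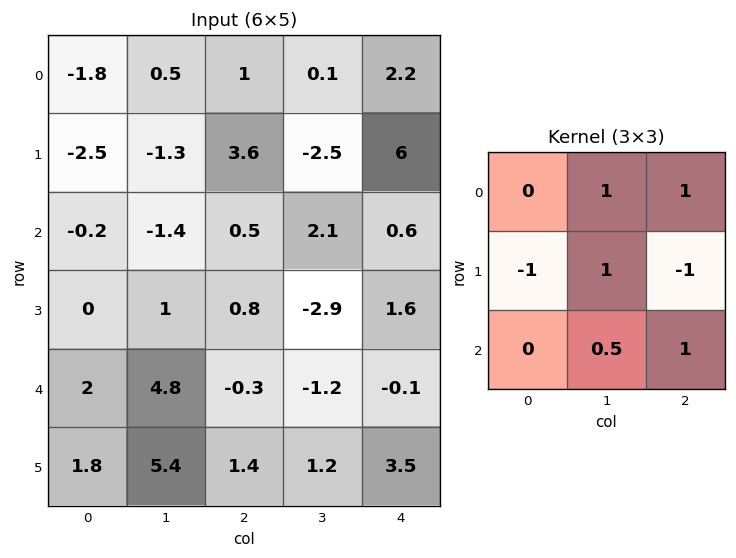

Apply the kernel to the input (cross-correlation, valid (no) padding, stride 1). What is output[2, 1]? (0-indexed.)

The receptive field on the input at this output position is [-1.4 0.5 2.1 / 1 0.8 -2.9 / 4.8 -0.3 -1.2]. Elementwise product with the kernel and sum: 0.5·1 + 2.1·1 + 1·-1 + 0.8·1 + -2.9·-1 + -0.3·0.5 + -1.2·1.

3.95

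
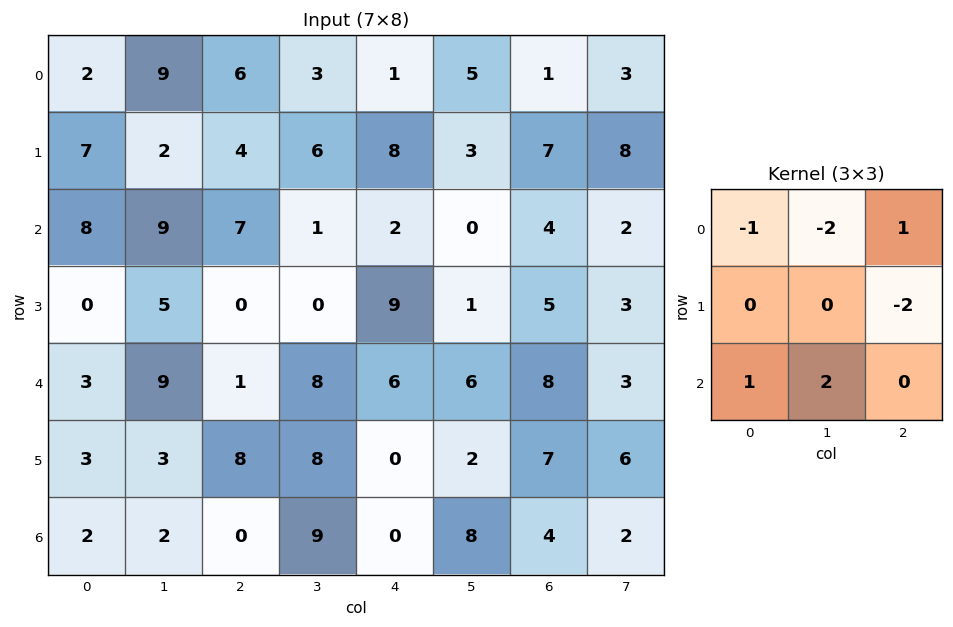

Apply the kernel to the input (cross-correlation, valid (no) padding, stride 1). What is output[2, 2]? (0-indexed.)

The receptive field on the input at this output position is [7 1 2 / 0 0 9 / 1 8 6]. Elementwise product with the kernel and sum: 7·-1 + 1·-2 + 2·1 + 9·-2 + 1·1 + 8·2.

-8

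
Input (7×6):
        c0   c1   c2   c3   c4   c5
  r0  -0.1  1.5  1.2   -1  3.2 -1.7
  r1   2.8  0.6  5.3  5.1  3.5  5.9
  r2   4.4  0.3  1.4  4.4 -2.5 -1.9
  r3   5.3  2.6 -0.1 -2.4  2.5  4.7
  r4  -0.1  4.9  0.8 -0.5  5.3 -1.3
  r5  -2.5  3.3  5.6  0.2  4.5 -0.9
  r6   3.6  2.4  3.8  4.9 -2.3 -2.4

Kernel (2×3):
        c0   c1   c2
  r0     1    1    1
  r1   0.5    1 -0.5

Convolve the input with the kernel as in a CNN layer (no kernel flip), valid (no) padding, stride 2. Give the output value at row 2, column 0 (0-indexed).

4.85

The receptive field on the input at this output position is [-0.1 4.9 0.8 / -2.5 3.3 5.6]. Elementwise product with the kernel and sum: -0.1·1 + 4.9·1 + 0.8·1 + -2.5·0.5 + 3.3·1 + 5.6·-0.5.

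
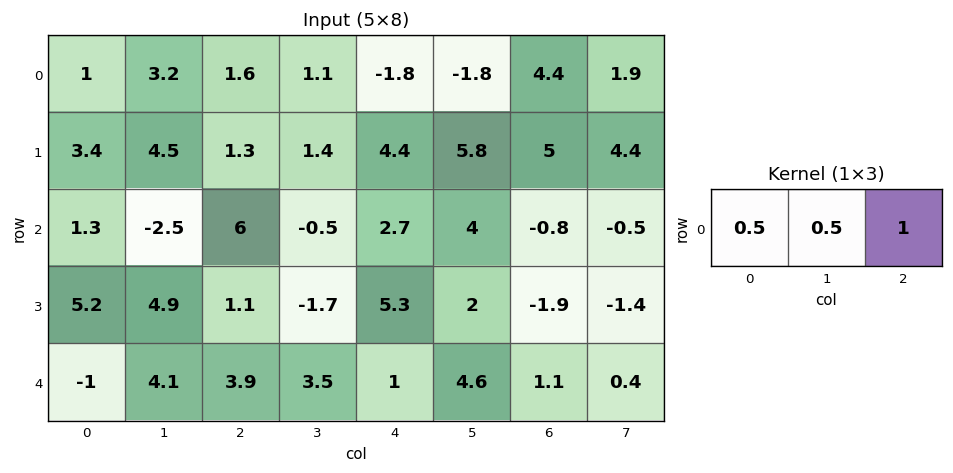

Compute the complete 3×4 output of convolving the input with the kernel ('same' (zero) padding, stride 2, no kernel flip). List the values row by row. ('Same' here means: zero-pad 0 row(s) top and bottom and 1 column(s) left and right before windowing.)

Output[0,0]: The receptive field on the zero-padded input at this output position is [0 1 3.2]. Elementwise product with the kernel and sum: 0·0.5 + 1·0.5 + 3.2·1.

3.7 3.5 -2.15 3.2
-1.85 1.25 5.1 1.1
3.6 7.5 6.85 3.25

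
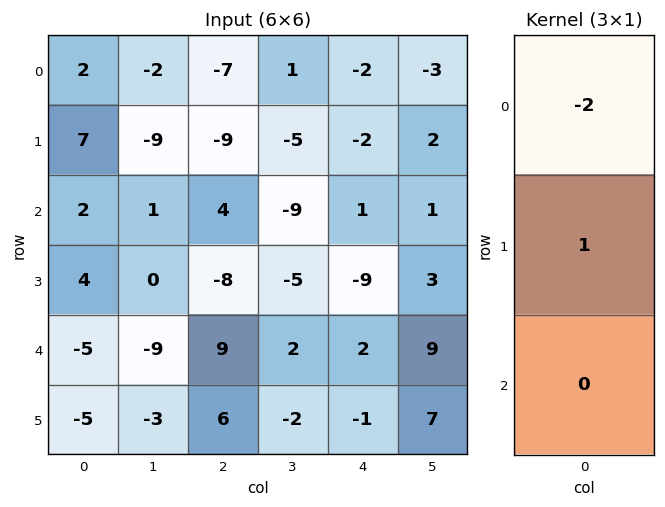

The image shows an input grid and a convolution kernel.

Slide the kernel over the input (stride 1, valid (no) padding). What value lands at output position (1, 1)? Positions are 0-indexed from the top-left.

19

The receptive field on the input at this output position is [-9 / 1 / 0]. Elementwise product with the kernel and sum: -9·-2 + 1·1.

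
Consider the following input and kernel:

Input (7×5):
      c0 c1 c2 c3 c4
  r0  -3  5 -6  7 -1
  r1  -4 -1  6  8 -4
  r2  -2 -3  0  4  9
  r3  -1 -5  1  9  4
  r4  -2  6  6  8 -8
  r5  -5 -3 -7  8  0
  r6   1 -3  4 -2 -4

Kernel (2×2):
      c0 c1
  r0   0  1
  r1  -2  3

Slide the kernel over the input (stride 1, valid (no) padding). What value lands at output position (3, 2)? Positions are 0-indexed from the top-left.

The receptive field on the input at this output position is [1 9 / 6 8]. Elementwise product with the kernel and sum: 9·1 + 6·-2 + 8·3.

21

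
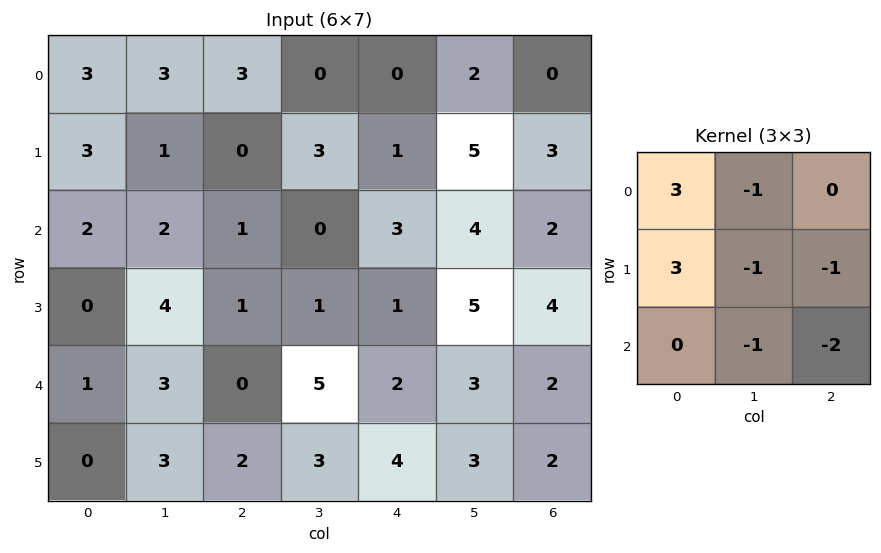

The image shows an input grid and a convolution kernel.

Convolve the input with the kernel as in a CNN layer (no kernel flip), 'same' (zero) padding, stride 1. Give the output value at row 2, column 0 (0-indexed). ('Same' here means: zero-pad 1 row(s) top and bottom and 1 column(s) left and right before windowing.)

-15

The receptive field on the zero-padded input at this output position is [0 3 1 / 0 2 2 / 0 0 4]. Elementwise product with the kernel and sum: 0·3 + 3·-1 + 0·3 + 2·-1 + 2·-1 + 0·-1 + 4·-2.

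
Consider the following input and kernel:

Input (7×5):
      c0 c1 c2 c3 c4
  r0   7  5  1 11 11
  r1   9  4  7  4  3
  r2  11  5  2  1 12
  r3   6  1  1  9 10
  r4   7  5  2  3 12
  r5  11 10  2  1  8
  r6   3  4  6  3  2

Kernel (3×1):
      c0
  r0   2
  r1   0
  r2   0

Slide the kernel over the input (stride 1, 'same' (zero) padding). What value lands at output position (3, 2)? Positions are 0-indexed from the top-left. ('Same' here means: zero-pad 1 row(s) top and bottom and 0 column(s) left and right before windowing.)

4

The receptive field on the zero-padded input at this output position is [2 / 1 / 2]. Elementwise product with the kernel and sum: 2·2.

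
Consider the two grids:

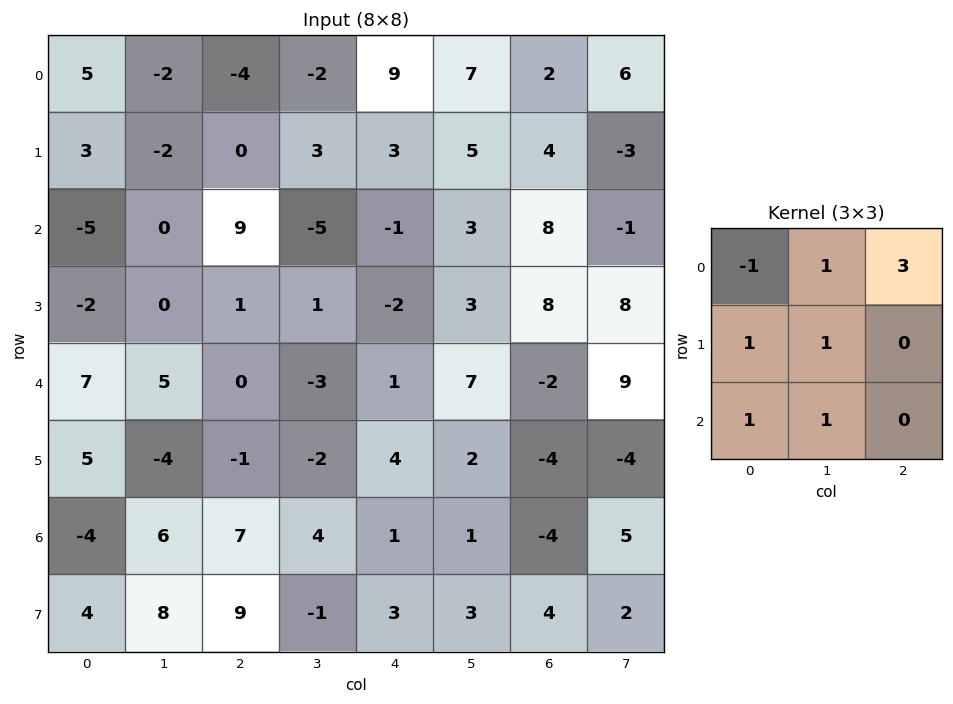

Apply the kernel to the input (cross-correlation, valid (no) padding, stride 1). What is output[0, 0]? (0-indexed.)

The receptive field on the input at this output position is [5 -2 -4 / 3 -2 0 / -5 0 9]. Elementwise product with the kernel and sum: 5·-1 + -2·1 + -4·3 + 3·1 + -2·1 + -5·1 + 0·1.

-23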